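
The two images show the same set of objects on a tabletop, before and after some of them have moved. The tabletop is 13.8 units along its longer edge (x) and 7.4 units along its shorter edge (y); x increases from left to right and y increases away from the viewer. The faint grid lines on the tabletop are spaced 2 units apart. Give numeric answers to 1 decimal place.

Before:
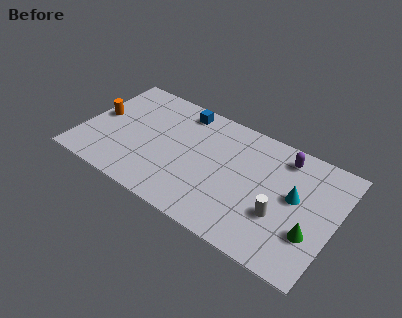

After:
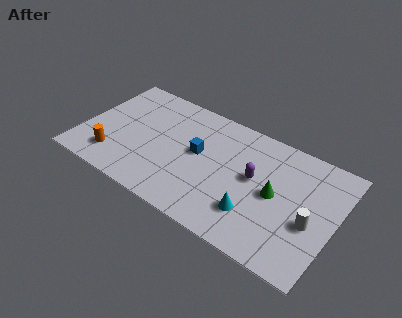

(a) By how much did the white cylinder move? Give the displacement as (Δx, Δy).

(1.6, 0.4)

From the two frames, the white cylinder sits at roughly (11.0, 2.6) before and (12.6, 3.0) after.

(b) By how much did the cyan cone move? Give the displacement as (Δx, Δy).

(-1.9, -2.1)

The cyan cone started near (11.6, 4.1) and ended near (9.7, 2.0).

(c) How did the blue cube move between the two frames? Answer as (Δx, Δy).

(1.3, -2.3)

The blue cube started near (5.0, 6.4) and ended near (6.3, 4.1).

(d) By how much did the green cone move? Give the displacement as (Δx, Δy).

(-2.1, 1.3)

The green cone was at about (12.7, 2.4) and moved to about (10.6, 3.7).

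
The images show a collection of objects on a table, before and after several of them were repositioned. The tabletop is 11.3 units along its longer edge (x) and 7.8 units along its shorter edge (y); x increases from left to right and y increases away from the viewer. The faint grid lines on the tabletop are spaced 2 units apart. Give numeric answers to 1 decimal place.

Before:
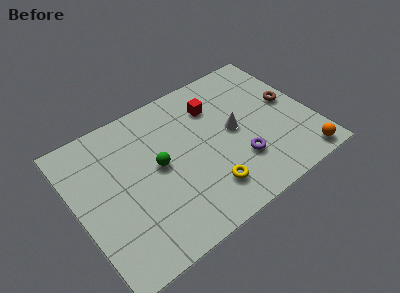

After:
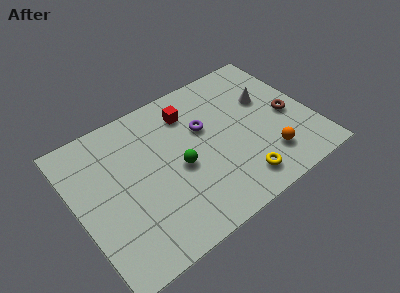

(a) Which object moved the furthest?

the purple torus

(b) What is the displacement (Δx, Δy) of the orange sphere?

(-1.5, 1.0)

The orange sphere was at about (10.3, 0.8) and moved to about (8.8, 1.8).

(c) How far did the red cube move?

1.2

The red cube was near (7.0, 5.8) before and (5.8, 6.1) after, so it travelled √(1.2² + 0.3²) ≈ 1.2 units.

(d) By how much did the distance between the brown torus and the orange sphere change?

-1.2

Before: roughly 3.4 units apart; after: 2.2. That's 1.2 units closer together.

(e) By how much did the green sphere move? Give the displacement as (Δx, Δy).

(0.9, -0.6)

The green sphere started near (3.9, 4.1) and ended near (4.8, 3.5).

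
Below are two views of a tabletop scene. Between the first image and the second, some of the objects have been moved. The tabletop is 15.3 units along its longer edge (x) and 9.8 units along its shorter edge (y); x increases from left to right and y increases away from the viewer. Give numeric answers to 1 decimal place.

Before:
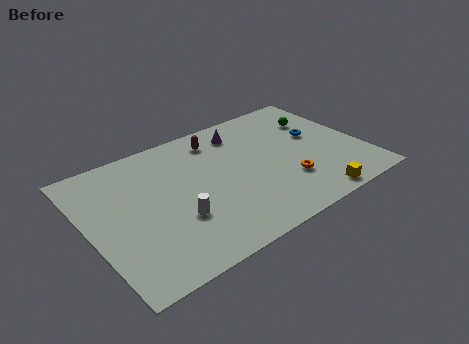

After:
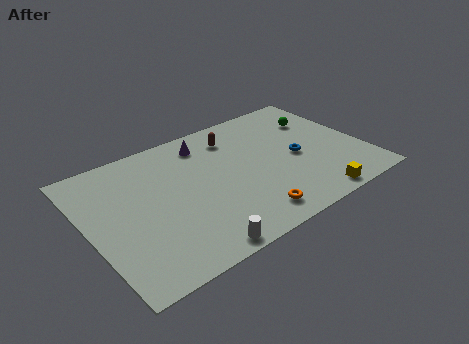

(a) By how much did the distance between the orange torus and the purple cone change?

+1.4

Before: roughly 5.3 units apart; after: 6.7. That's 1.4 units further apart.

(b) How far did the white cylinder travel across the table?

2.5

The white cylinder was near (4.5, 3.3) before and (5.0, 0.8) after, so it travelled √(0.5² + 2.5²) ≈ 2.5 units.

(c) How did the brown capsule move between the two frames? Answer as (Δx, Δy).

(0.9, -0.3)

The brown capsule was at about (7.7, 8.1) and moved to about (8.6, 7.8).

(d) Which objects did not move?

the green sphere and the yellow cube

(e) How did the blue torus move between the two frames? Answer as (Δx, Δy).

(-1.4, -1.2)

The blue torus was at about (13.0, 5.7) and moved to about (11.6, 4.5).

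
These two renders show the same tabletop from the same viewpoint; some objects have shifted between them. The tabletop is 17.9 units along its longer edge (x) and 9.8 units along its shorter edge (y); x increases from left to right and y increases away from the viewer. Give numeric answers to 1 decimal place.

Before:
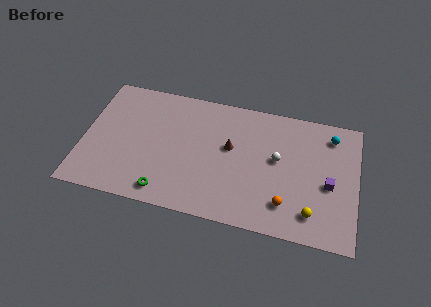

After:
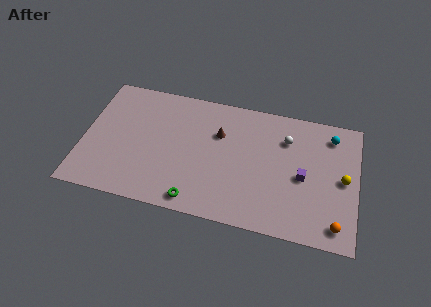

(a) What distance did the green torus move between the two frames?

2.0

The green torus moved from about (5.6, 1.3) to (7.6, 1.1), a distance of √(2.0² + 0.2²) ≈ 2.0.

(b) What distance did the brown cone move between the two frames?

1.2

The brown cone was near (9.6, 5.7) before and (8.8, 6.6) after, so it travelled √(0.8² + 0.9²) ≈ 1.2 units.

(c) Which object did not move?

the cyan sphere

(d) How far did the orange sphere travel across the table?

3.4

From (13.4, 2.2) to (16.7, 1.4), the orange sphere covered √(3.3² + 0.8²) ≈ 3.4 units.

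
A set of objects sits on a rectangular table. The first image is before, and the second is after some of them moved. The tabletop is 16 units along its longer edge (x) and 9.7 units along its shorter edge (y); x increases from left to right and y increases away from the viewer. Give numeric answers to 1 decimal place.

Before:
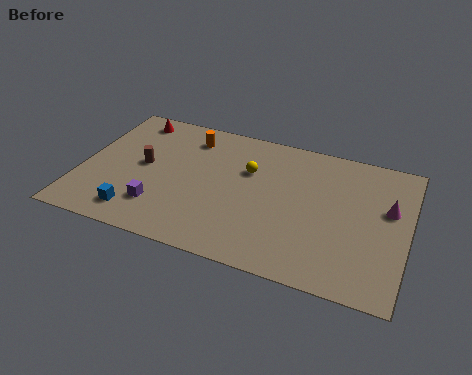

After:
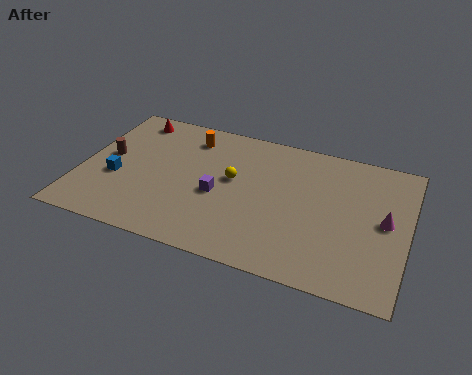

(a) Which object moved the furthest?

the purple cube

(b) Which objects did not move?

the red cone and the orange cylinder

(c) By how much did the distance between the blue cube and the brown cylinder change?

-2.0

The distance was about 3.5 in the first image and 1.5 in the second, so they moved 2.0 units closer together.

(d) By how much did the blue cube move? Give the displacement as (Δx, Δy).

(-1.3, 2.2)

The blue cube started near (3.1, 1.6) and ended near (1.8, 3.8).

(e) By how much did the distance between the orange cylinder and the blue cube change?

-1.4

Before: roughly 6.6 units apart; after: 5.2. That's 1.4 units closer together.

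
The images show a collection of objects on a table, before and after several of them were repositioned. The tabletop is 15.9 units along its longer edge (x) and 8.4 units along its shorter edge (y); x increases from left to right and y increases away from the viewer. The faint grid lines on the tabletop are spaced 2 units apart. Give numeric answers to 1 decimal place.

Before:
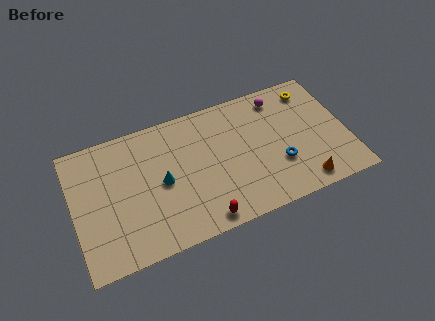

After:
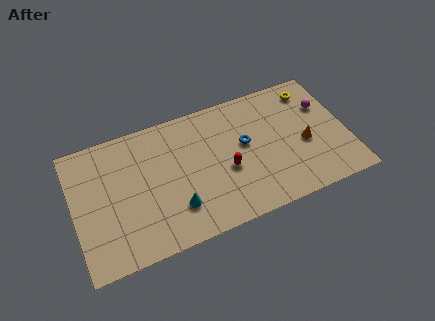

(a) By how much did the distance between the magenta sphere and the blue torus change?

+0.6

Before: roughly 4.3 units apart; after: 4.9. That's 0.6 units further apart.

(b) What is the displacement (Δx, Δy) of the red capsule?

(1.7, 2.6)

From the two frames, the red capsule sits at roughly (7.1, 0.9) before and (8.8, 3.5) after.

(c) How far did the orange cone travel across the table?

2.5

The orange cone was near (13.0, 1.1) before and (13.4, 3.6) after, so it travelled √(0.4² + 2.5²) ≈ 2.5 units.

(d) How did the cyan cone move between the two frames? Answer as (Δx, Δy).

(0.6, -1.9)

The cyan cone started near (5.1, 4.1) and ended near (5.7, 2.2).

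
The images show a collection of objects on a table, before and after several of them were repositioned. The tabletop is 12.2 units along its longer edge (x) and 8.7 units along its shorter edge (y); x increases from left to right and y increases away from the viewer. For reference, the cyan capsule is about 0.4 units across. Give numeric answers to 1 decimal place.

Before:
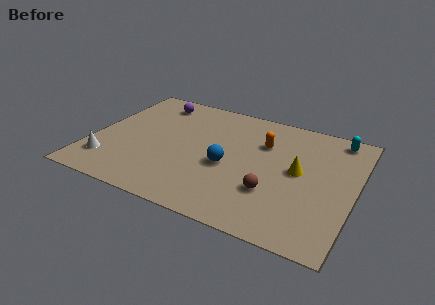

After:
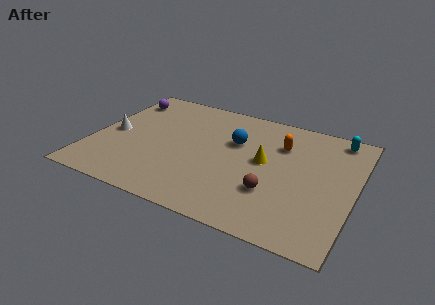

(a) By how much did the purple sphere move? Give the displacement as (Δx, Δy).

(-1.5, -0.3)

From the two frames, the purple sphere sits at roughly (2.4, 7.3) before and (0.9, 7.0) after.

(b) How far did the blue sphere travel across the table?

1.9

The blue sphere moved from about (6.4, 3.7) to (6.5, 5.6), a distance of √(0.1² + 1.9²) ≈ 1.9.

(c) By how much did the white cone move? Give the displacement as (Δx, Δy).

(-0.1, 2.2)

The white cone was at about (1.0, 1.9) and moved to about (0.9, 4.1).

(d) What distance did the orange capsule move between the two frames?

0.8

The orange capsule was near (7.8, 6.0) before and (8.6, 6.2) after, so it travelled √(0.8² + 0.2²) ≈ 0.8 units.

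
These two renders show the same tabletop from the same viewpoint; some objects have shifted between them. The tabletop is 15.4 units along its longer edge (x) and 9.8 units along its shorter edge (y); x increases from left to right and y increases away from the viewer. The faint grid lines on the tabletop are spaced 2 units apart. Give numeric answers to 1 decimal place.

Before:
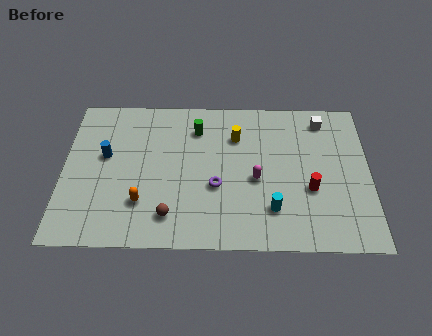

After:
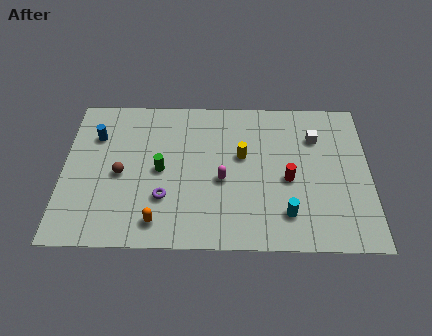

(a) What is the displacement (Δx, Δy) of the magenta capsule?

(-1.7, -0.1)

The magenta capsule was at about (9.7, 4.3) and moved to about (8.0, 4.2).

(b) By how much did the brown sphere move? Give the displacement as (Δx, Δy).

(-2.5, 2.6)

The brown sphere was at about (5.4, 1.9) and moved to about (2.9, 4.5).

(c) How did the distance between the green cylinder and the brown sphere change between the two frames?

-3.8

Before: roughly 5.8 units apart; after: 2.0. That's 3.8 units closer together.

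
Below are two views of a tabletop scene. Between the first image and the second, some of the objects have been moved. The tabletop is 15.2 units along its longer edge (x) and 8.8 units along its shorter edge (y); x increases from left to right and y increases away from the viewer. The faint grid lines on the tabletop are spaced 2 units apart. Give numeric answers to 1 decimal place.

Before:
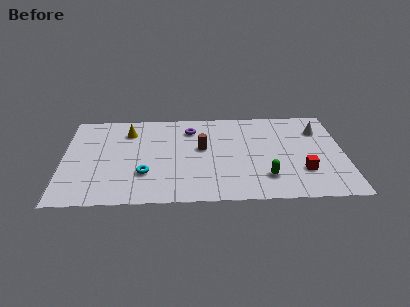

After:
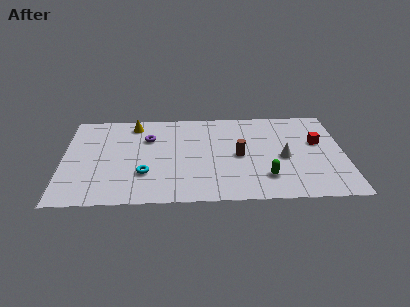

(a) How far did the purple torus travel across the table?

2.4

The purple torus moved from about (6.9, 6.9) to (4.6, 6.1), a distance of √(2.3² + 0.8²) ≈ 2.4.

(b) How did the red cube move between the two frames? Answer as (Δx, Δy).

(0.9, 2.7)

From the two frames, the red cube sits at roughly (12.9, 2.6) before and (13.8, 5.3) after.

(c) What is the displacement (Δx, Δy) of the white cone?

(-2.0, -2.6)

The white cone was at about (13.9, 6.5) and moved to about (11.9, 3.9).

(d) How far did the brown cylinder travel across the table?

2.2

The brown cylinder moved from about (7.5, 5.0) to (9.5, 4.2), a distance of √(2.0² + 0.8²) ≈ 2.2.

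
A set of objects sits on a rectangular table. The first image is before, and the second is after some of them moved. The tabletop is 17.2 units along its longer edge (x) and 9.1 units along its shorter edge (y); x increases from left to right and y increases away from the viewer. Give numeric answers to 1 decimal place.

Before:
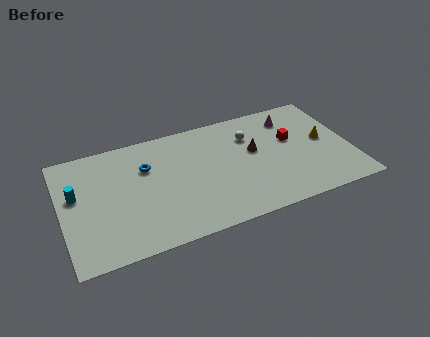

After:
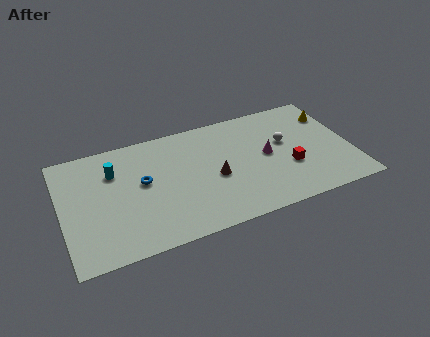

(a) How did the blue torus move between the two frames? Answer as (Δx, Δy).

(-0.3, -1.1)

The blue torus started near (5.1, 6.2) and ended near (4.8, 5.1).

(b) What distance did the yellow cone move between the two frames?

2.1

From (15.7, 4.8) to (16.4, 6.8), the yellow cone covered √(0.7² + 2.0²) ≈ 2.1 units.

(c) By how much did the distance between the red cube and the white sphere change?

-0.5

They were about 2.6 units apart before and 2.1 after — 0.5 units closer together.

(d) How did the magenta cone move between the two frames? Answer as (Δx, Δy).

(-1.8, -2.6)

From the two frames, the magenta cone sits at roughly (14.0, 7.3) before and (12.2, 4.7) after.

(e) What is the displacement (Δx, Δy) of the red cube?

(-0.4, -2.2)

The red cube was at about (13.8, 5.5) and moved to about (13.4, 3.3).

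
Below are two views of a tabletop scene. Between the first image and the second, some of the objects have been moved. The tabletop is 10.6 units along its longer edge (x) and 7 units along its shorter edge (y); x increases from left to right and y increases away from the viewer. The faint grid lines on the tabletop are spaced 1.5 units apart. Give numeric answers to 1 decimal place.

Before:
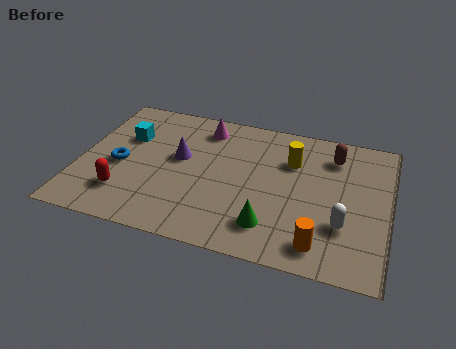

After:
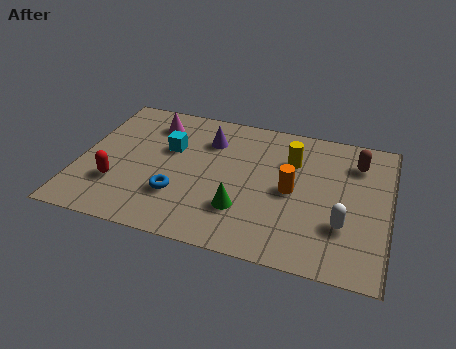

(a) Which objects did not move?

the white capsule and the yellow cylinder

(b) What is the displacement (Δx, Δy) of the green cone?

(-1.0, 0.5)

The green cone was at about (6.7, 1.5) and moved to about (5.7, 2.0).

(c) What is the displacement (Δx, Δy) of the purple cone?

(0.9, 1.2)

The purple cone started near (3.4, 4.0) and ended near (4.3, 5.2).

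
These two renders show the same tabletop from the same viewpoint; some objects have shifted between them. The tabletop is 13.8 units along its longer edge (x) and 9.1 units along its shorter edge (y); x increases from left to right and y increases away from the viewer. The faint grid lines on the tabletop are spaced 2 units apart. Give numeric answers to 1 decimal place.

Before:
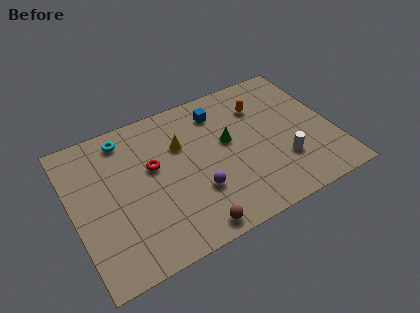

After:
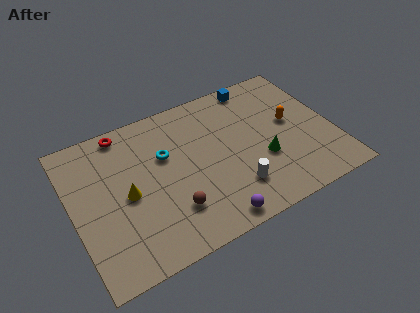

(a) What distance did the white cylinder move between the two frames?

2.7

The white cylinder was near (10.9, 2.7) before and (8.2, 2.2) after, so it travelled √(2.7² + 0.5²) ≈ 2.7 units.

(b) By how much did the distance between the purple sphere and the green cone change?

+0.9

They were about 3.0 units apart before and 3.9 after — 0.9 units further apart.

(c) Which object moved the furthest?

the yellow cone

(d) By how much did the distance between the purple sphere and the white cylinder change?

-2.7

They were about 4.6 units apart before and 1.9 after — 2.7 units closer together.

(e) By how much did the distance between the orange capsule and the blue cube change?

+1.2

They were about 2.3 units apart before and 3.5 after — 1.2 units further apart.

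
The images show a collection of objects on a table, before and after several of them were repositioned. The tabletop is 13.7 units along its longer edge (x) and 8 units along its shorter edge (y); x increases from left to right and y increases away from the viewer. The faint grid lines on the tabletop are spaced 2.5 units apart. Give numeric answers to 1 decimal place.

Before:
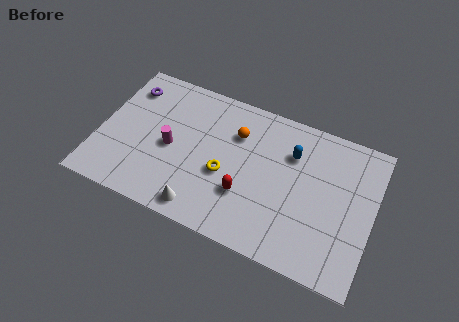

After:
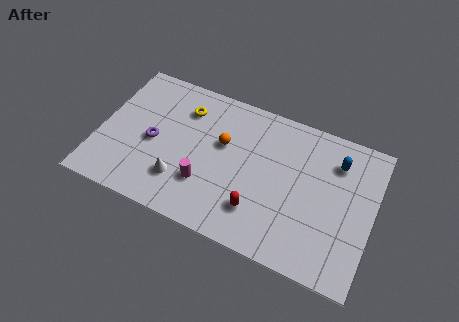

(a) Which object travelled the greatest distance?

the yellow torus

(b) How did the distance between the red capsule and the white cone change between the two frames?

+1.3

Before: roughly 2.6 units apart; after: 3.9. That's 1.3 units further apart.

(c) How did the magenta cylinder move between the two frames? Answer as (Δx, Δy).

(1.9, -1.3)

From the two frames, the magenta cylinder sits at roughly (3.6, 3.7) before and (5.5, 2.4) after.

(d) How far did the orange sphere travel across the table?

1.0

The orange sphere was near (6.7, 5.7) before and (6.1, 4.9) after, so it travelled √(0.6² + 0.8²) ≈ 1.0 units.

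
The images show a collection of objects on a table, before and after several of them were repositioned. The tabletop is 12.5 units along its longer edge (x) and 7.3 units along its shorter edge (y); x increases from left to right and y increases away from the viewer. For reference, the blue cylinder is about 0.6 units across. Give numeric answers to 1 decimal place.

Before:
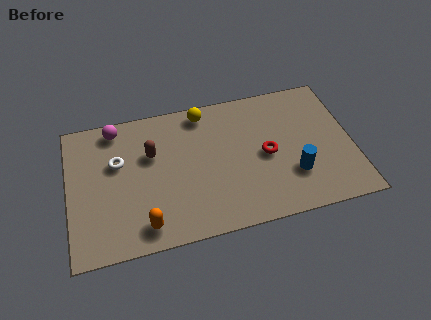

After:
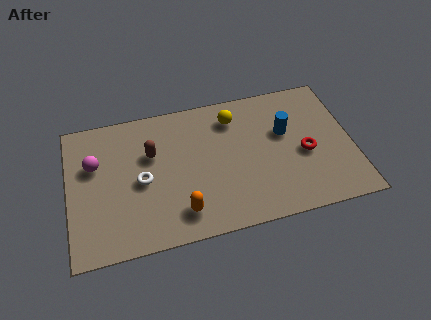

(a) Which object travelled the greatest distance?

the blue cylinder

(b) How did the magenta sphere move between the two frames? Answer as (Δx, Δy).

(-1.0, -1.7)

From the two frames, the magenta sphere sits at roughly (2.2, 6.4) before and (1.2, 4.7) after.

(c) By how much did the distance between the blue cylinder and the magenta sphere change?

-0.3

The distance was about 8.7 in the first image and 8.4 in the second, so they moved 0.3 units closer together.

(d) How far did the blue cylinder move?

2.3

The blue cylinder moved from about (9.8, 2.2) to (9.6, 4.5), a distance of √(0.2² + 2.3²) ≈ 2.3.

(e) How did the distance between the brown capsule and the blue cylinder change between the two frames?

-0.7

They were about 6.6 units apart before and 5.9 after — 0.7 units closer together.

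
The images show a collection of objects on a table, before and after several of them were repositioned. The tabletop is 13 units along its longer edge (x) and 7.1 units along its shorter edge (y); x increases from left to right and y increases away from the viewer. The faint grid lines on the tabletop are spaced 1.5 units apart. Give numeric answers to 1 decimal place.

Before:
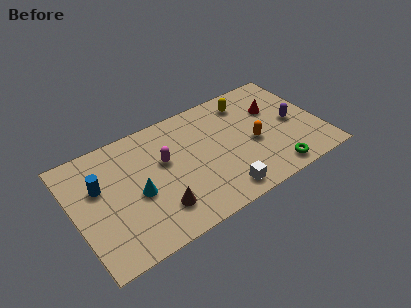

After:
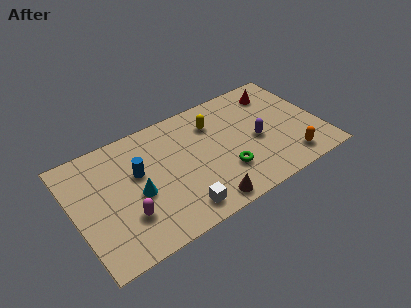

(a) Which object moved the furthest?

the magenta capsule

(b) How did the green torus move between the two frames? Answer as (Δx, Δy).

(-2.4, 1.2)

From the two frames, the green torus sits at roughly (10.1, 0.9) before and (7.7, 2.1) after.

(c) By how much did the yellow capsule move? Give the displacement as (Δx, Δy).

(-1.9, -0.5)

From the two frames, the yellow capsule sits at roughly (9.5, 5.8) before and (7.6, 5.3) after.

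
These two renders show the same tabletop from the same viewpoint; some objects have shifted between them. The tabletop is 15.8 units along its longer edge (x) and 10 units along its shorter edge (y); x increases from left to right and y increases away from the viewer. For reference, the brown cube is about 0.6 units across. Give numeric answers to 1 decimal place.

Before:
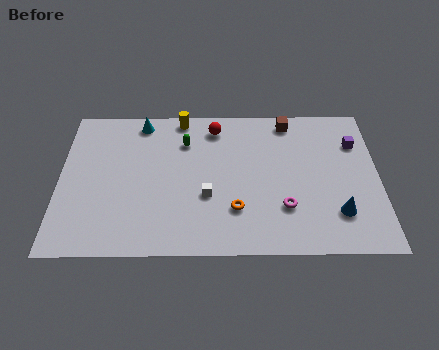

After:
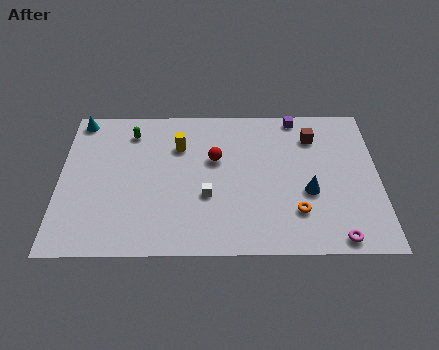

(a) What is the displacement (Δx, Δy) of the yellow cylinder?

(-0.1, -2.0)

The yellow cylinder was at about (6.0, 9.1) and moved to about (5.9, 7.1).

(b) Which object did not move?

the white cube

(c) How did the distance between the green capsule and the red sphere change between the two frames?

+2.8

The distance was about 1.8 in the first image and 4.6 in the second, so they moved 2.8 units further apart.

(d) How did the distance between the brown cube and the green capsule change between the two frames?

+3.7

They were about 5.4 units apart before and 9.1 after — 3.7 units further apart.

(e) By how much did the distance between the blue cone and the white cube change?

-1.5

Before: roughly 6.5 units apart; after: 5.0. That's 1.5 units closer together.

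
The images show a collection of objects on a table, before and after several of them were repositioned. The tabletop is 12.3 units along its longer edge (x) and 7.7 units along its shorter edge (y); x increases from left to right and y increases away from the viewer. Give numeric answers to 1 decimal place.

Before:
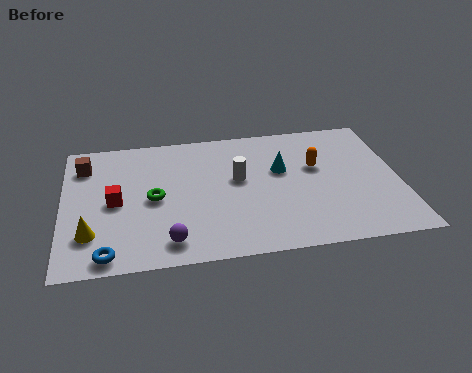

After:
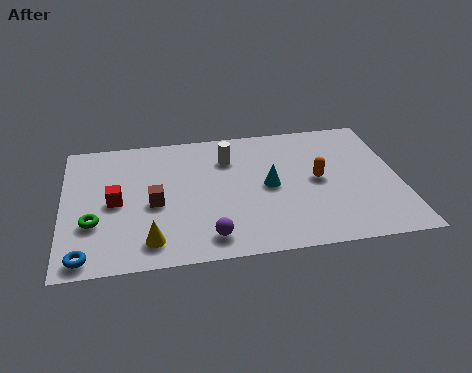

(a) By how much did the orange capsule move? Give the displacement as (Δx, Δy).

(0.0, -0.8)

The orange capsule was at about (9.3, 4.7) and moved to about (9.3, 3.9).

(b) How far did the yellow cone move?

2.2

From (1.0, 2.0) to (3.1, 1.3), the yellow cone covered √(2.1² + 0.7²) ≈ 2.2 units.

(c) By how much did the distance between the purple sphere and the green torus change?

+1.8

They were about 2.5 units apart before and 4.3 after — 1.8 units further apart.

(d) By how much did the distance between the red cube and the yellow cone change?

+0.8

The distance was about 1.9 in the first image and 2.7 in the second, so they moved 0.8 units further apart.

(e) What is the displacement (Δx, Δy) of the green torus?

(-2.2, -1.1)

The green torus was at about (3.3, 3.7) and moved to about (1.1, 2.6).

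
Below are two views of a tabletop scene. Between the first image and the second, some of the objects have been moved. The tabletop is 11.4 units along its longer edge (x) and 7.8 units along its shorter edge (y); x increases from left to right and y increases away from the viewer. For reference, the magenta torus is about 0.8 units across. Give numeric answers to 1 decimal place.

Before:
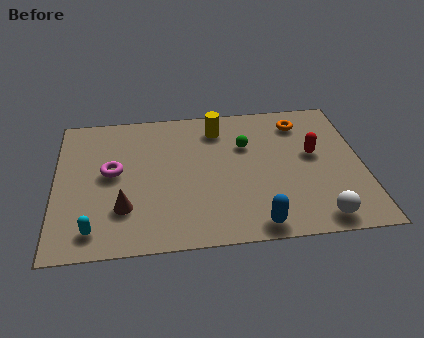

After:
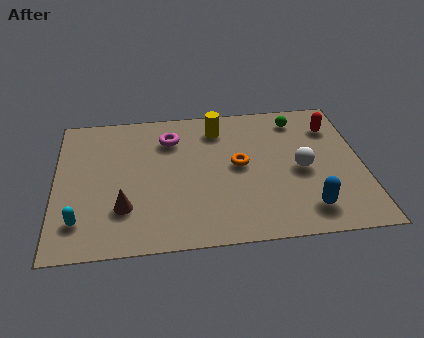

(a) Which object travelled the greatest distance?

the orange torus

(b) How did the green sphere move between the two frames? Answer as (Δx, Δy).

(2.0, 1.3)

The green sphere was at about (7.1, 5.2) and moved to about (9.1, 6.5).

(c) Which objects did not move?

the yellow cylinder and the brown cone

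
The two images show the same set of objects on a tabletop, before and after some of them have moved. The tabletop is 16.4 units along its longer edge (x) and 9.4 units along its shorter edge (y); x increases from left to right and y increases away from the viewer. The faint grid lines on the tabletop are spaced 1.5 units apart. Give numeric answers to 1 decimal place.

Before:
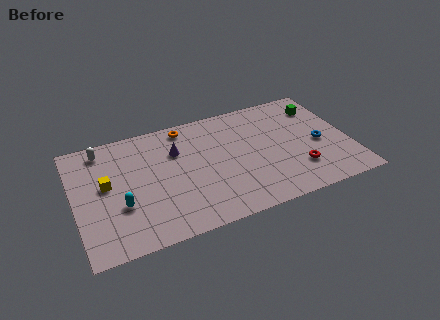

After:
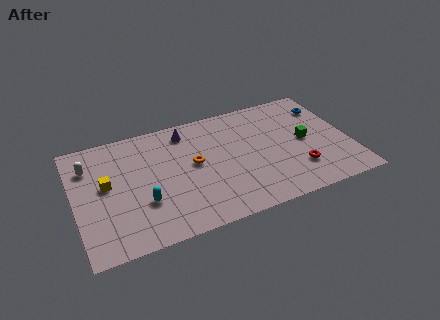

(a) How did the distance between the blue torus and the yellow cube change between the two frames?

+0.9

Before: roughly 12.7 units apart; after: 13.6. That's 0.9 units further apart.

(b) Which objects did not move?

the yellow cube and the red torus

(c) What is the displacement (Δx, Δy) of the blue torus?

(0.8, 3.0)

The blue torus started near (14.6, 4.2) and ended near (15.4, 7.2).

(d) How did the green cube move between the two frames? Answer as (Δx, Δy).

(-1.2, -2.6)

The green cube started near (15.0, 7.3) and ended near (13.8, 4.7).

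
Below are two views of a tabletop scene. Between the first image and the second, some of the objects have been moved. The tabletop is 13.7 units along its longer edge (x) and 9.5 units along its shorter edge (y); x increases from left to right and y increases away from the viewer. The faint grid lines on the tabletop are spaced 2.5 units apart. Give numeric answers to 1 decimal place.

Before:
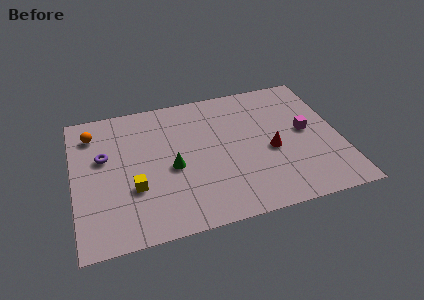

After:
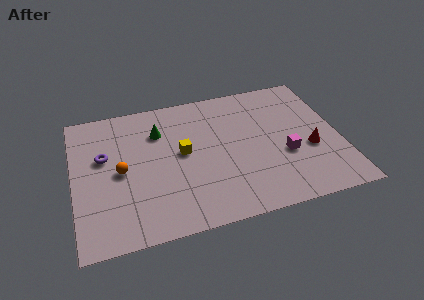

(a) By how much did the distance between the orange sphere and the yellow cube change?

-1.5

The distance was about 4.7 in the first image and 3.2 in the second, so they moved 1.5 units closer together.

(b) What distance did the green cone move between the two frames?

2.7

The green cone moved from about (5.0, 4.2) to (4.5, 6.9), a distance of √(0.5² + 2.7²) ≈ 2.7.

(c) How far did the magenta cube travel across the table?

1.8

The magenta cube moved from about (12.0, 5.0) to (10.8, 3.6), a distance of √(1.2² + 1.4²) ≈ 1.8.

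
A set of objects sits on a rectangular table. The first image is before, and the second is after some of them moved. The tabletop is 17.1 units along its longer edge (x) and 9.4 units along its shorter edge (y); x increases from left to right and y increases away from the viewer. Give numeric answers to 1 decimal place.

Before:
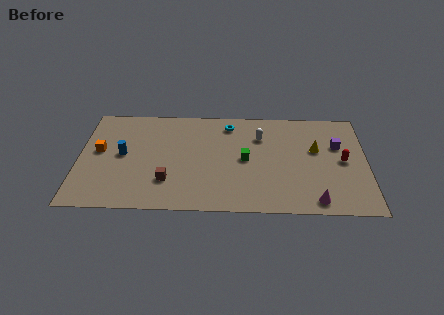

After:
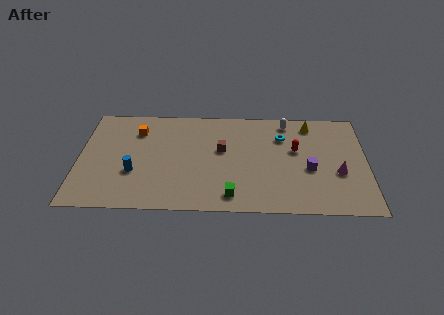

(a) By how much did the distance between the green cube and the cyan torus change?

+2.8

The distance was about 3.4 in the first image and 6.2 in the second, so they moved 2.8 units further apart.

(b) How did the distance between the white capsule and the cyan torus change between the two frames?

-0.8

Before: roughly 2.2 units apart; after: 1.4. That's 0.8 units closer together.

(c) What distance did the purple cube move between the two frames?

2.8

The purple cube moved from about (15.4, 6.1) to (13.7, 3.9), a distance of √(1.7² + 2.2²) ≈ 2.8.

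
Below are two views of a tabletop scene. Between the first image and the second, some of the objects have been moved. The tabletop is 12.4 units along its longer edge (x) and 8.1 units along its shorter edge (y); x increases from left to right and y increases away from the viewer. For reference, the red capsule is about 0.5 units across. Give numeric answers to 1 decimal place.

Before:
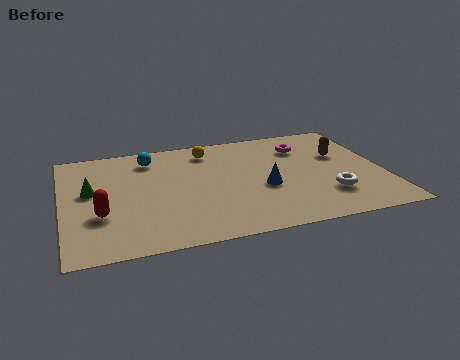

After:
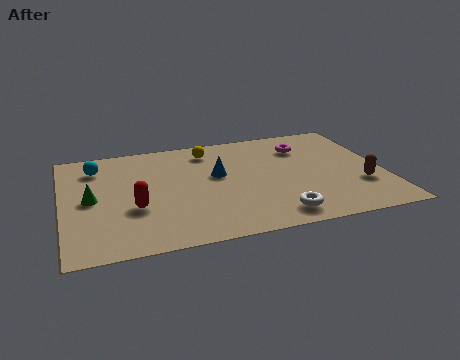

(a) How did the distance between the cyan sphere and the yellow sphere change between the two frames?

+2.1

Before: roughly 2.3 units apart; after: 4.4. That's 2.1 units further apart.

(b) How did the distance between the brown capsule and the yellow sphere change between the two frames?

+1.6

The distance was about 5.3 in the first image and 6.9 in the second, so they moved 1.6 units further apart.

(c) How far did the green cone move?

0.6

The green cone moved from about (1.1, 4.6) to (1.1, 4.0), a distance of √(0.0² + 0.6²) ≈ 0.6.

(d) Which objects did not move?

the yellow sphere and the magenta torus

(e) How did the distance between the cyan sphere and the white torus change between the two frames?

+0.5

They were about 7.9 units apart before and 8.4 after — 0.5 units further apart.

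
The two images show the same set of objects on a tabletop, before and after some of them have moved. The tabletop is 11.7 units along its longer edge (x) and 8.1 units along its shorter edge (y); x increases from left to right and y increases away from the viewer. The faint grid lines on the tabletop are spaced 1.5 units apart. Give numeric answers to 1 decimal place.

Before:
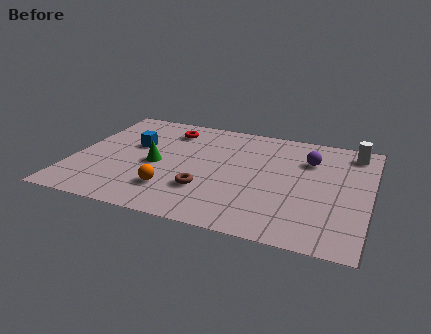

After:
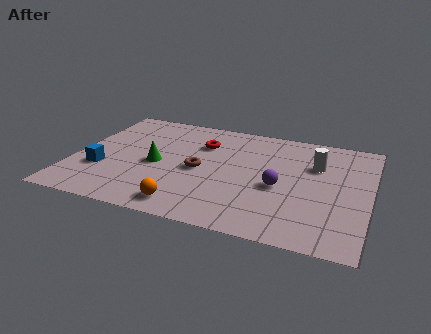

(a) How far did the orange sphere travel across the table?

1.1

From (4.1, 2.0) to (4.8, 1.1), the orange sphere covered √(0.7² + 0.9²) ≈ 1.1 units.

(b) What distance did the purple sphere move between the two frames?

2.5

The purple sphere moved from about (9.2, 5.8) to (8.2, 3.5), a distance of √(1.0² + 2.3²) ≈ 2.5.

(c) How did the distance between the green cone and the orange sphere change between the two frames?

+1.1

They were about 1.9 units apart before and 3.0 after — 1.1 units further apart.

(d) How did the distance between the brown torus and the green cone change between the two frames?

-0.8

Before: roughly 2.5 units apart; after: 1.7. That's 0.8 units closer together.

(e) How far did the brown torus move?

1.5

The brown torus was near (5.4, 2.4) before and (5.0, 3.8) after, so it travelled √(0.4² + 1.4²) ≈ 1.5 units.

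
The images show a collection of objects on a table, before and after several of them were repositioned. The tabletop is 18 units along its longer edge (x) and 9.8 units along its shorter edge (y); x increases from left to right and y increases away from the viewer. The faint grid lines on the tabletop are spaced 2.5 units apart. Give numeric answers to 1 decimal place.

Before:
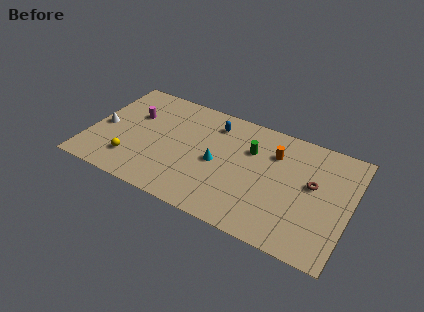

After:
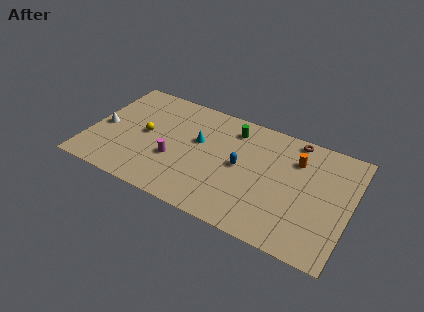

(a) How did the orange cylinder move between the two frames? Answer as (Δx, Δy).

(1.5, 0.1)

The orange cylinder was at about (12.6, 7.1) and moved to about (14.1, 7.2).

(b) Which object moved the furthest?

the magenta cylinder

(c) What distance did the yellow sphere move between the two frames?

2.8

The yellow sphere was near (3.2, 2.3) before and (3.8, 5.0) after, so it travelled √(0.6² + 2.7²) ≈ 2.8 units.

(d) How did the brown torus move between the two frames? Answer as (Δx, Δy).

(-1.6, 3.3)

From the two frames, the brown torus sits at roughly (15.4, 5.6) before and (13.8, 8.9) after.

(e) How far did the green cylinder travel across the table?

1.9

From (11.0, 6.7) to (9.6, 8.0), the green cylinder covered √(1.4² + 1.3²) ≈ 1.9 units.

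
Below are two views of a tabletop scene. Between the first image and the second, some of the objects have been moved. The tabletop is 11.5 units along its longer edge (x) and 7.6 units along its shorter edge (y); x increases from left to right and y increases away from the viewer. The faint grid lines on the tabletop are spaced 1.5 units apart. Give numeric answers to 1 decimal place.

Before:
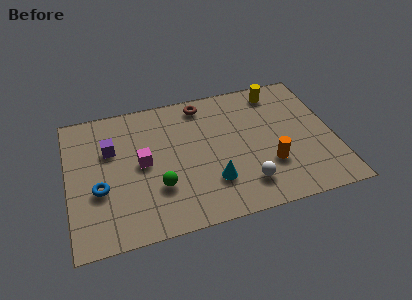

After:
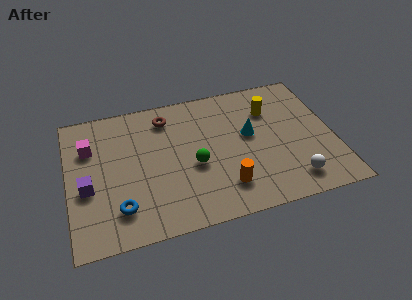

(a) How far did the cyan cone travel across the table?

2.8

The cyan cone moved from about (6.1, 2.1) to (7.9, 4.3), a distance of √(1.8² + 2.2²) ≈ 2.8.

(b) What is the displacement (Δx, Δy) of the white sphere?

(2.0, -0.3)

The white sphere started near (7.5, 1.6) and ended near (9.5, 1.3).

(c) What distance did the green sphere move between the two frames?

1.8

The green sphere moved from about (3.8, 2.4) to (5.4, 3.2), a distance of √(1.6² + 0.8²) ≈ 1.8.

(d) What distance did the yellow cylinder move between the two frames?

1.1

The yellow cylinder was near (9.3, 6.5) before and (8.9, 5.5) after, so it travelled √(0.4² + 1.0²) ≈ 1.1 units.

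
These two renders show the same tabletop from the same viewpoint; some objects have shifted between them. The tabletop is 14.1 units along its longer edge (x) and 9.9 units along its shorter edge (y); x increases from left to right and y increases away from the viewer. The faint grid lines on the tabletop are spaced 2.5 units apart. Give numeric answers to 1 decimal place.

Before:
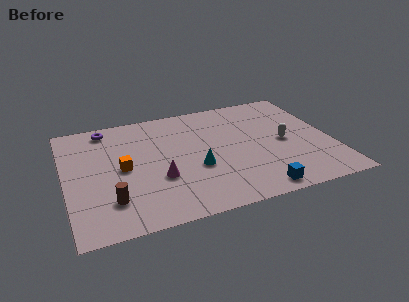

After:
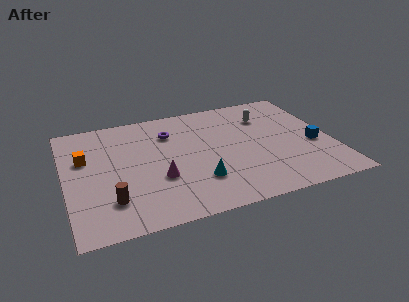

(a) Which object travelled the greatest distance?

the blue cube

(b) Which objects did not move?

the brown cylinder and the magenta cone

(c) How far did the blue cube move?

4.5

The blue cube was near (9.7, 1.0) before and (13.1, 4.0) after, so it travelled √(3.4² + 3.0²) ≈ 4.5 units.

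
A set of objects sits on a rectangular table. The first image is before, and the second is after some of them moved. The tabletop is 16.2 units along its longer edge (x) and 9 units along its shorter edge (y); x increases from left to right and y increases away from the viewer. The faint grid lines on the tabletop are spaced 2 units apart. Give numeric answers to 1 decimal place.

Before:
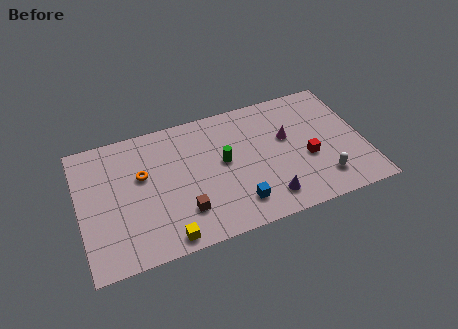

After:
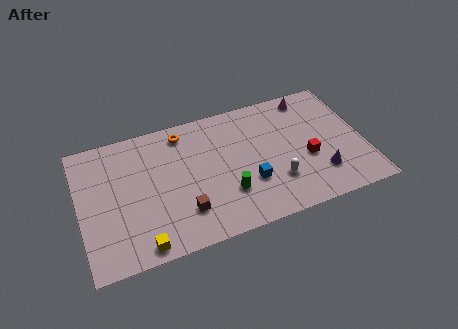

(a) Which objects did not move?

the brown cube and the red cube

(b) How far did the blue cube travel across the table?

1.4

From (8.7, 1.8) to (9.5, 3.0), the blue cube covered √(0.8² + 1.2²) ≈ 1.4 units.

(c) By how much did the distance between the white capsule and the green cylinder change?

-3.4

They were about 6.2 units apart before and 2.8 after — 3.4 units closer together.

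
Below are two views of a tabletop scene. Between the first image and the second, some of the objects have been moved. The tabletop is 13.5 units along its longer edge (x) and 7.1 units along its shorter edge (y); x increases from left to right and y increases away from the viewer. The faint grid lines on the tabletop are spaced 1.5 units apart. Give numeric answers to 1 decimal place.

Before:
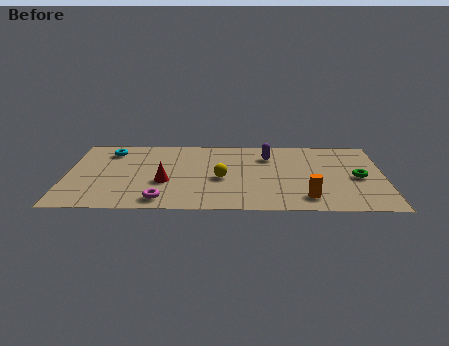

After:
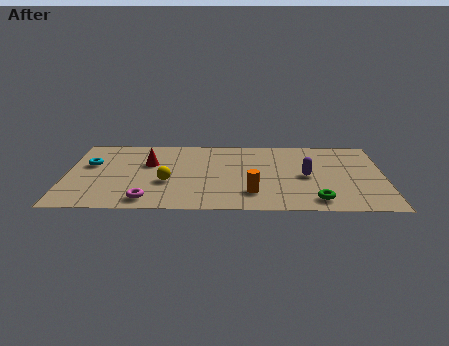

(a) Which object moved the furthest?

the green torus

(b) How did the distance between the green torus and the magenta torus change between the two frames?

-1.5

They were about 8.6 units apart before and 7.1 after — 1.5 units closer together.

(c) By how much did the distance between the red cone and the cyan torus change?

-1.3

They were about 3.8 units apart before and 2.5 after — 1.3 units closer together.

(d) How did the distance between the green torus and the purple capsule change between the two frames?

-2.0

The distance was about 4.3 in the first image and 2.3 in the second, so they moved 2.0 units closer together.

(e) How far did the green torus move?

2.8

From (12.4, 3.3) to (10.6, 1.1), the green torus covered √(1.8² + 2.2²) ≈ 2.8 units.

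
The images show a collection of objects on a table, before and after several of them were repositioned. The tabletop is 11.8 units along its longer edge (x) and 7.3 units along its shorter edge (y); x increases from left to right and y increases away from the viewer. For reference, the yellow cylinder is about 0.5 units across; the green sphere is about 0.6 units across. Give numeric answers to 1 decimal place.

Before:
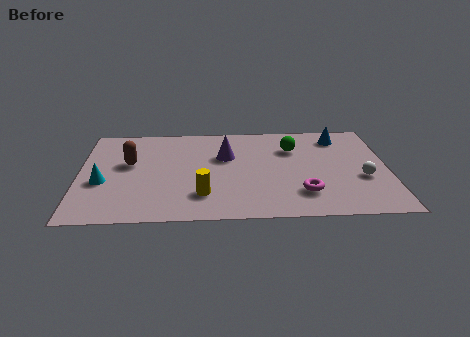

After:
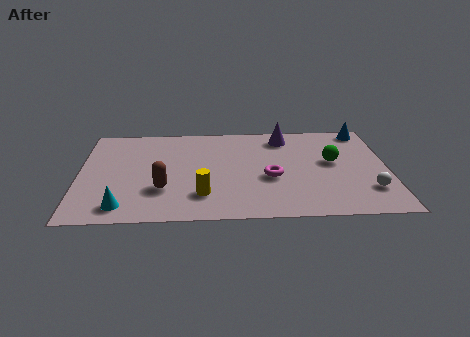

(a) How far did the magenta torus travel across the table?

1.7

The magenta torus was near (8.5, 1.8) before and (7.3, 3.0) after, so it travelled √(1.2² + 1.2²) ≈ 1.7 units.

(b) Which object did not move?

the yellow cylinder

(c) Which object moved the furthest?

the purple cone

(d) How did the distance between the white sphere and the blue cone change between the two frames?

+1.3

Before: roughly 3.3 units apart; after: 4.6. That's 1.3 units further apart.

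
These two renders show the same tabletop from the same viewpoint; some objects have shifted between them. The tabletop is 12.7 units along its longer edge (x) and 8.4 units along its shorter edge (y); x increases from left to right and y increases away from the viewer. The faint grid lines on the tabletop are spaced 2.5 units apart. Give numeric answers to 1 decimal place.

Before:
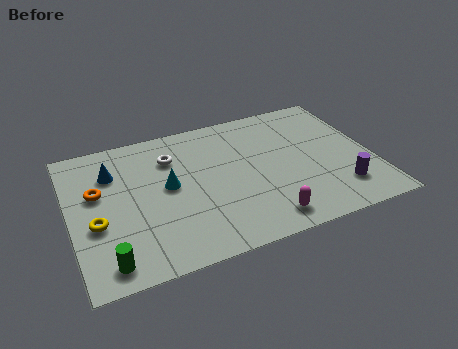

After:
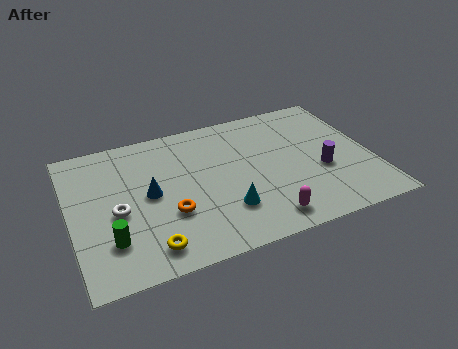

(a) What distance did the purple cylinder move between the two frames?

1.5

From (11.1, 1.9) to (10.5, 3.3), the purple cylinder covered √(0.6² + 1.4²) ≈ 1.5 units.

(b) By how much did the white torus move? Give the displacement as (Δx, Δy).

(-2.5, -2.5)

The white torus was at about (4.4, 6.2) and moved to about (1.9, 3.7).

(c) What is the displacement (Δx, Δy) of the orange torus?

(2.8, -2.2)

From the two frames, the orange torus sits at roughly (1.2, 5.1) before and (4.0, 2.9) after.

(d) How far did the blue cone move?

2.3

From (1.9, 6.1) to (3.3, 4.3), the blue cone covered √(1.4² + 1.8²) ≈ 2.3 units.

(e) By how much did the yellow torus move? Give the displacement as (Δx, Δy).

(2.0, -2.0)

The yellow torus was at about (1.0, 3.3) and moved to about (3.0, 1.3).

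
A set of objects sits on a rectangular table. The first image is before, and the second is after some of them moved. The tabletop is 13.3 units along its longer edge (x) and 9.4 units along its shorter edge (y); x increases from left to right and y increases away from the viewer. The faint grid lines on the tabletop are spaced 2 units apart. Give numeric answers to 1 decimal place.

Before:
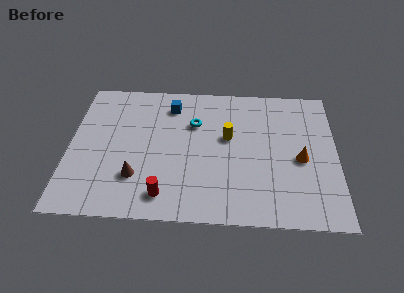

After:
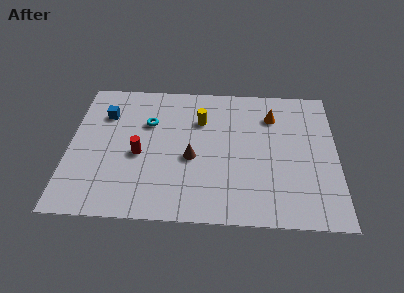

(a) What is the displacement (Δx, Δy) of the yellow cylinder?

(-1.4, 1.1)

The yellow cylinder was at about (7.9, 5.5) and moved to about (6.5, 6.6).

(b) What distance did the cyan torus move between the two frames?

2.3

From (6.2, 6.4) to (3.9, 6.3), the cyan torus covered √(2.3² + 0.1²) ≈ 2.3 units.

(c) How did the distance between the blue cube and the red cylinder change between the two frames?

-2.9

The distance was about 6.1 in the first image and 3.2 in the second, so they moved 2.9 units closer together.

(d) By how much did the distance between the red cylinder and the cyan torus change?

-2.9

The distance was about 5.1 in the first image and 2.2 in the second, so they moved 2.9 units closer together.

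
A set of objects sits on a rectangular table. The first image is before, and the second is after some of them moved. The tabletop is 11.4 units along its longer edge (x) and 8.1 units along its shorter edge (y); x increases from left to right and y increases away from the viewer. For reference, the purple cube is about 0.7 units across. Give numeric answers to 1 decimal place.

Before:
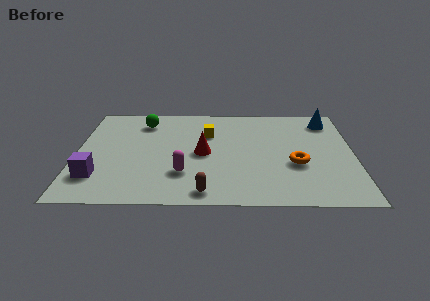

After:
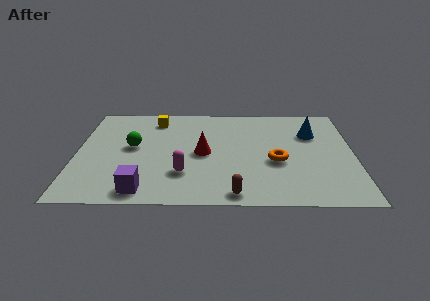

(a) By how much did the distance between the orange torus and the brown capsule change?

-1.3

The distance was about 4.3 in the first image and 3.0 in the second, so they moved 1.3 units closer together.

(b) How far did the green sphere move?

2.1

From (2.7, 6.5) to (2.3, 4.4), the green sphere covered √(0.4² + 2.1²) ≈ 2.1 units.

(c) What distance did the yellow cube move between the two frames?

2.5

From (5.4, 5.5) to (3.2, 6.7), the yellow cube covered √(2.2² + 1.2²) ≈ 2.5 units.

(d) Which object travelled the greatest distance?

the yellow cube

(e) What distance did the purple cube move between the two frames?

2.1

From (0.9, 2.0) to (2.8, 1.0), the purple cube covered √(1.9² + 1.0²) ≈ 2.1 units.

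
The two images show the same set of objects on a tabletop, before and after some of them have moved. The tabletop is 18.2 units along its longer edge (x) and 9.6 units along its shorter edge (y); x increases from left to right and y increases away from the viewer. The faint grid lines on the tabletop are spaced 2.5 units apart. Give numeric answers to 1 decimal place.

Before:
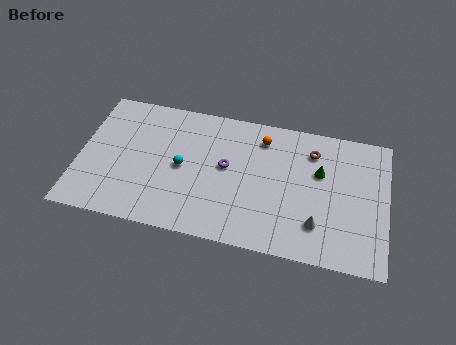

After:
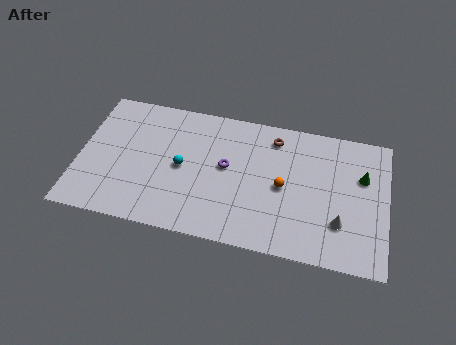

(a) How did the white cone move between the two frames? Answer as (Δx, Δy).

(1.3, 0.4)

The white cone was at about (14.2, 2.4) and moved to about (15.5, 2.8).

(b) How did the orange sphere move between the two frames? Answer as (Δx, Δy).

(1.4, -3.2)

The orange sphere was at about (10.7, 7.8) and moved to about (12.1, 4.6).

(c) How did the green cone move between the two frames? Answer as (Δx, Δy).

(2.5, 0.2)

The green cone started near (14.2, 6.1) and ended near (16.7, 6.3).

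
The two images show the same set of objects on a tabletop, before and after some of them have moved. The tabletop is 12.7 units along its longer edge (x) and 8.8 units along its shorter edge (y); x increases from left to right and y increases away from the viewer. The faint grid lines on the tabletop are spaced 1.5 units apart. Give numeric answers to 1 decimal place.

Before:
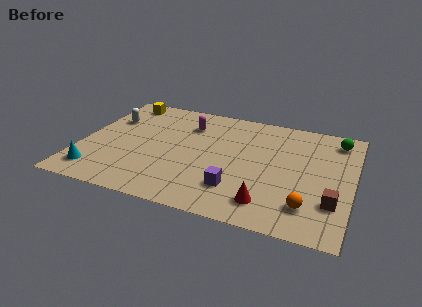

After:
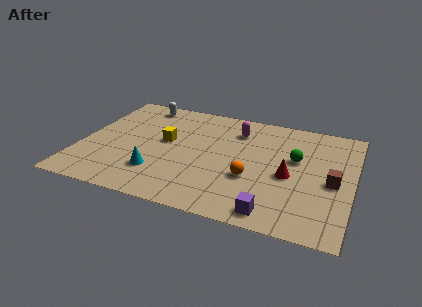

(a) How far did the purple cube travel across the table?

2.2

The purple cube was near (7.5, 2.2) before and (9.3, 1.0) after, so it travelled √(1.8² + 1.2²) ≈ 2.2 units.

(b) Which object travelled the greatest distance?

the yellow cube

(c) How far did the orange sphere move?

3.0

From (10.8, 1.9) to (8.1, 3.2), the orange sphere covered √(2.7² + 1.3²) ≈ 3.0 units.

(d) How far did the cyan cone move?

2.9

The cyan cone was near (1.0, 1.5) before and (3.8, 2.3) after, so it travelled √(2.8² + 0.8²) ≈ 2.9 units.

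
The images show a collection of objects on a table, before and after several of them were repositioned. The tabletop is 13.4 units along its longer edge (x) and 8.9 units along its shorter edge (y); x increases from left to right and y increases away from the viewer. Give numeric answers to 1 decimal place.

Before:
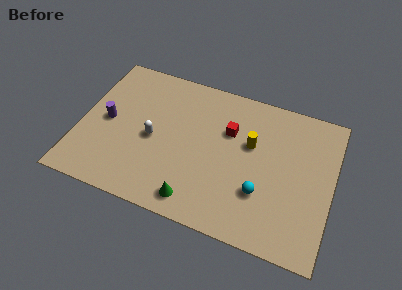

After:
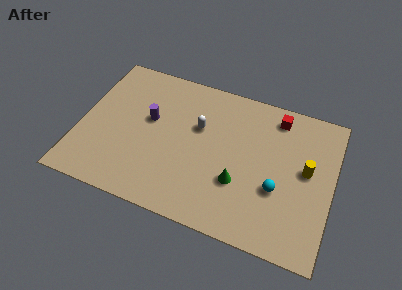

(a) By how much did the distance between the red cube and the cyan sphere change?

+0.6

The distance was about 3.7 in the first image and 4.3 in the second, so they moved 0.6 units further apart.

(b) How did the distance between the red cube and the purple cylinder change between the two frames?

+0.4

They were about 6.6 units apart before and 7.0 after — 0.4 units further apart.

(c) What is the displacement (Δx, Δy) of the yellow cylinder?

(3.0, -0.6)

The yellow cylinder was at about (9.0, 5.5) and moved to about (12.0, 4.9).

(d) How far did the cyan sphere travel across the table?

0.9

The cyan sphere was near (9.8, 2.8) before and (10.6, 3.3) after, so it travelled √(0.8² + 0.5²) ≈ 0.9 units.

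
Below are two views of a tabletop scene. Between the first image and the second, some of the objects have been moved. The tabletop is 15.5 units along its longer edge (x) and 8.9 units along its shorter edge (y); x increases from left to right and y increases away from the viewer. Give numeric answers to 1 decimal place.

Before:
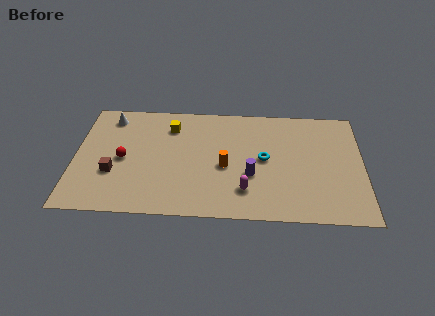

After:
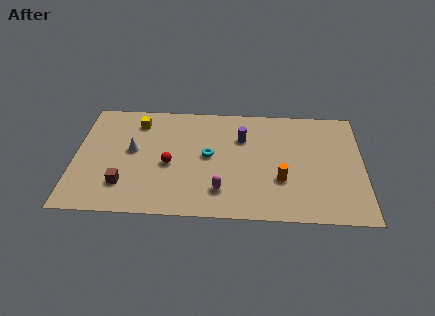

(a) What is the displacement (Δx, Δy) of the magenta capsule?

(-1.3, -0.1)

The magenta capsule started near (9.2, 2.1) and ended near (7.9, 2.0).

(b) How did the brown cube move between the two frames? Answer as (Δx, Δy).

(0.6, -0.9)

The brown cube started near (2.1, 3.1) and ended near (2.7, 2.2).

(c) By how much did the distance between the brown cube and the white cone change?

-1.7

Before: roughly 4.4 units apart; after: 2.7. That's 1.7 units closer together.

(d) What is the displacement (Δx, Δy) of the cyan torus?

(-3.0, 0.1)

From the two frames, the cyan torus sits at roughly (10.2, 4.6) before and (7.2, 4.7) after.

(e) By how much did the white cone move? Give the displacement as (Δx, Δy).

(1.3, -2.6)

The white cone started near (1.8, 7.5) and ended near (3.1, 4.9).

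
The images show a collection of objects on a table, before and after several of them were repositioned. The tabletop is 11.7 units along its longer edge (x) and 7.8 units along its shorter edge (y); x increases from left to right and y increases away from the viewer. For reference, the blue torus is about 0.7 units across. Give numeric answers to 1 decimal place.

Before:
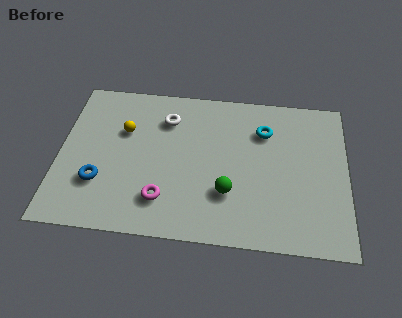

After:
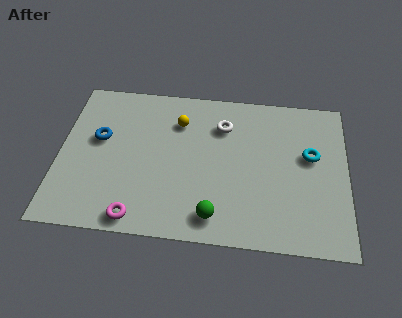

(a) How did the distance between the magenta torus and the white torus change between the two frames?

+1.9

Before: roughly 4.1 units apart; after: 6.0. That's 1.9 units further apart.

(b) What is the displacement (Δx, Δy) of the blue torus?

(-0.1, 2.2)

The blue torus was at about (1.7, 2.4) and moved to about (1.6, 4.6).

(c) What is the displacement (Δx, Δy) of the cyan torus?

(1.9, -1.1)

The cyan torus started near (8.3, 5.7) and ended near (10.2, 4.6).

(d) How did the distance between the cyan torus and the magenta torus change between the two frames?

+2.3

They were about 5.6 units apart before and 7.9 after — 2.3 units further apart.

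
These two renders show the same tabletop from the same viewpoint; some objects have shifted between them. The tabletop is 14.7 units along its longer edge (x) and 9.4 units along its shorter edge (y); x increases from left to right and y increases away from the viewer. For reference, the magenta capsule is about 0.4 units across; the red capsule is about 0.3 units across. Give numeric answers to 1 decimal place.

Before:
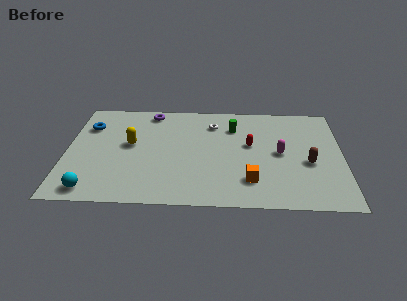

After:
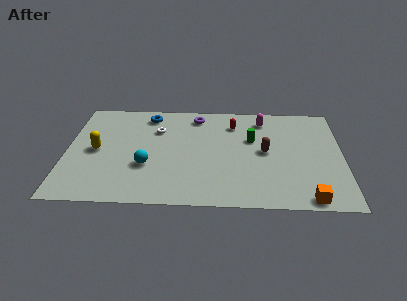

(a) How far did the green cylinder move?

1.5

The green cylinder was near (8.9, 7.0) before and (9.9, 5.9) after, so it travelled √(1.0² + 1.1²) ≈ 1.5 units.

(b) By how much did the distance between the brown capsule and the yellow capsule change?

-0.6

Before: roughly 9.6 units apart; after: 9.0. That's 0.6 units closer together.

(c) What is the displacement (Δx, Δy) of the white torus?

(-3.0, -0.7)

The white torus started near (7.8, 7.3) and ended near (4.8, 6.6).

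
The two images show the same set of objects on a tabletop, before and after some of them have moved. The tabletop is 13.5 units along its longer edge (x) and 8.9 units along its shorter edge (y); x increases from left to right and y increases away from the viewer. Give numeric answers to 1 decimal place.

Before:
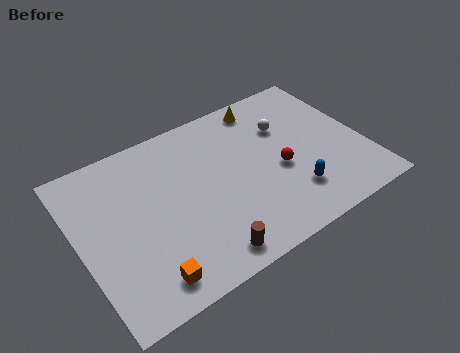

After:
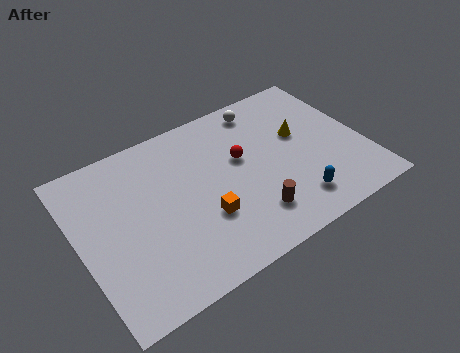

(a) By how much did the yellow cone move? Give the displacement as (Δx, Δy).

(1.3, -2.5)

The yellow cone started near (9.4, 7.8) and ended near (10.7, 5.3).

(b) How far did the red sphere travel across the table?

2.2

The red sphere was near (9.4, 3.8) before and (7.8, 5.3) after, so it travelled √(1.6² + 1.5²) ≈ 2.2 units.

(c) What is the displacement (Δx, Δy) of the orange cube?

(3.0, 1.7)

The orange cube started near (2.6, 1.3) and ended near (5.6, 3.0).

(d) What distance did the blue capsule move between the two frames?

0.5

The blue capsule moved from about (9.7, 2.2) to (9.7, 1.7), a distance of √(0.0² + 0.5²) ≈ 0.5.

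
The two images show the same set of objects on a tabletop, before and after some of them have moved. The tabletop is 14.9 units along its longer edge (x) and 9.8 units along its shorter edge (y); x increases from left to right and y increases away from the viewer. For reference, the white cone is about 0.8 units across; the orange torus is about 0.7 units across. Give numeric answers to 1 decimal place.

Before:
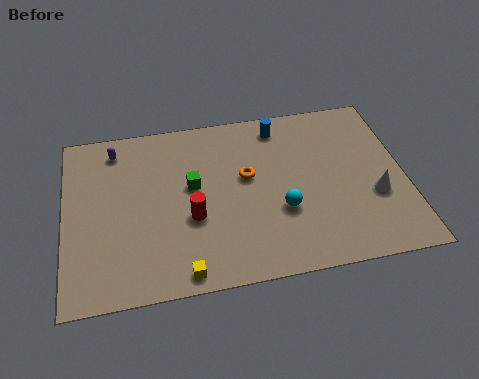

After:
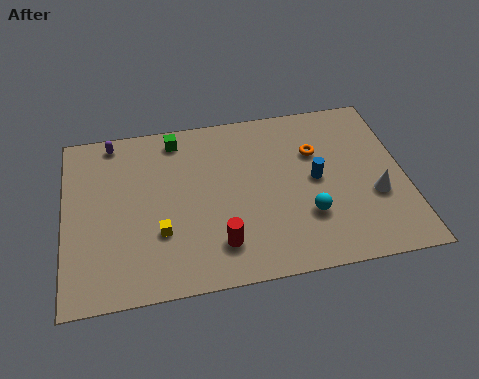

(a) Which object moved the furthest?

the blue cylinder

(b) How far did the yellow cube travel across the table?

2.5

The yellow cube moved from about (5.0, 0.9) to (4.1, 3.2), a distance of √(0.9² + 2.3²) ≈ 2.5.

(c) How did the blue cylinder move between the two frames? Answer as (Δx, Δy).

(1.4, -3.4)

The blue cylinder started near (9.6, 8.4) and ended near (11.0, 5.0).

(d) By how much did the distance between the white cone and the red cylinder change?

-0.9

Before: roughly 8.0 units apart; after: 7.1. That's 0.9 units closer together.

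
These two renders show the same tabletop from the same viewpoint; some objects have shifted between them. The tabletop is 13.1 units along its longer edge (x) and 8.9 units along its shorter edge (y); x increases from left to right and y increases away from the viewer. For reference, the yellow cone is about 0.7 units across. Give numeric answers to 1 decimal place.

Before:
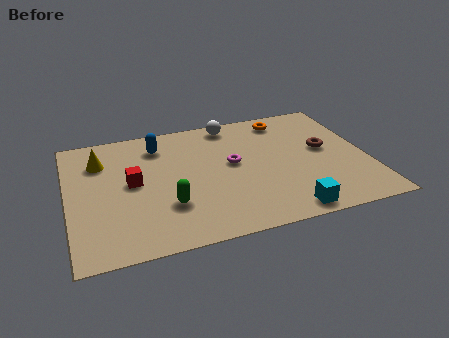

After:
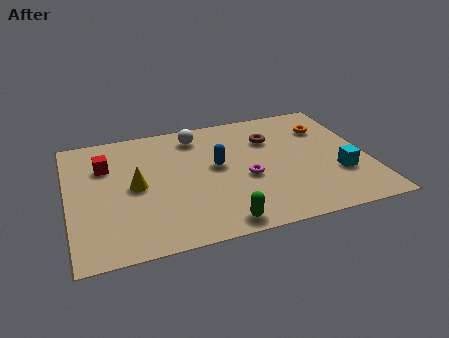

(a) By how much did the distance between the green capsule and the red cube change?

+4.6

They were about 2.4 units apart before and 7.0 after — 4.6 units further apart.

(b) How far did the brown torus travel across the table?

2.7

The brown torus moved from about (11.3, 4.9) to (9.0, 6.3), a distance of √(2.3² + 1.4²) ≈ 2.7.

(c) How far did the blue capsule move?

3.3

From (4.1, 7.1) to (6.5, 4.9), the blue capsule covered √(2.4² + 2.2²) ≈ 3.3 units.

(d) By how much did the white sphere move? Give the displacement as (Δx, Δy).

(-1.6, -0.5)

From the two frames, the white sphere sits at roughly (7.4, 7.9) before and (5.8, 7.4) after.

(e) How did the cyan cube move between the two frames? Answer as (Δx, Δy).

(2.5, 2.0)

The cyan cube was at about (9.2, 0.9) and moved to about (11.7, 2.9).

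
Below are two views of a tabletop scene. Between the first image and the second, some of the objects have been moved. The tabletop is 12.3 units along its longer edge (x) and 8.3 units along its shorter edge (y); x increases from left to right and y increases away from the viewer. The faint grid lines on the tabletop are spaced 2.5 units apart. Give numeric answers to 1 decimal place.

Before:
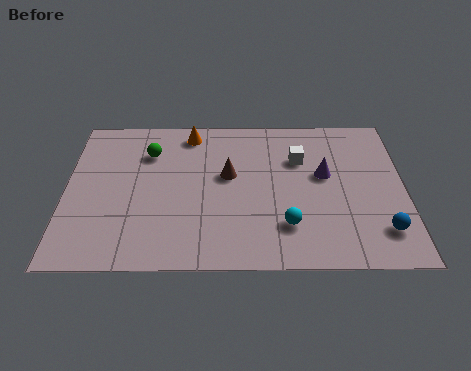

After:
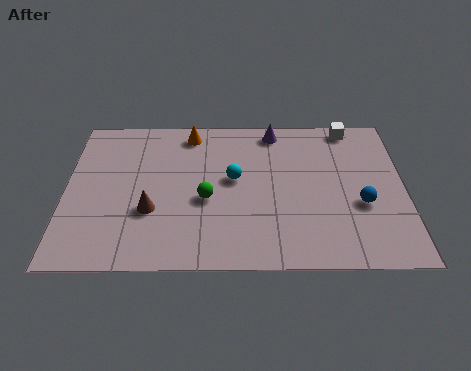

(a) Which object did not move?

the orange cone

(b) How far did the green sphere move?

3.3

The green sphere moved from about (3.0, 6.1) to (5.1, 3.5), a distance of √(2.1² + 2.6²) ≈ 3.3.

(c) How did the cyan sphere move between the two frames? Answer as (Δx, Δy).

(-1.9, 2.5)

From the two frames, the cyan sphere sits at roughly (8.0, 2.1) before and (6.1, 4.6) after.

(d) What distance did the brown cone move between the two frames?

3.4

The brown cone was near (5.9, 4.8) before and (3.1, 2.9) after, so it travelled √(2.8² + 1.9²) ≈ 3.4 units.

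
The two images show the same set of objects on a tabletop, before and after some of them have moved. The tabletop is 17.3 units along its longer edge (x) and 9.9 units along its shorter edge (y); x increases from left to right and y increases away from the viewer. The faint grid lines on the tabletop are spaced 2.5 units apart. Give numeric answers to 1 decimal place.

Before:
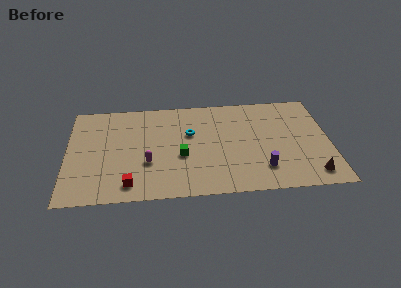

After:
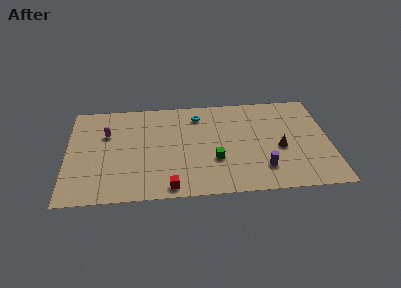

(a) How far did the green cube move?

2.3

The green cube moved from about (7.5, 4.0) to (9.7, 3.4), a distance of √(2.2² + 0.6²) ≈ 2.3.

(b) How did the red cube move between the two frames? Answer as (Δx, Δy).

(2.6, -0.5)

The red cube was at about (4.1, 1.5) and moved to about (6.7, 1.0).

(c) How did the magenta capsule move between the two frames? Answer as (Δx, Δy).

(-2.7, 3.1)

The magenta capsule started near (5.3, 3.5) and ended near (2.6, 6.6).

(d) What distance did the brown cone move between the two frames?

3.4

From (16.0, 1.5) to (14.0, 4.2), the brown cone covered √(2.0² + 2.7²) ≈ 3.4 units.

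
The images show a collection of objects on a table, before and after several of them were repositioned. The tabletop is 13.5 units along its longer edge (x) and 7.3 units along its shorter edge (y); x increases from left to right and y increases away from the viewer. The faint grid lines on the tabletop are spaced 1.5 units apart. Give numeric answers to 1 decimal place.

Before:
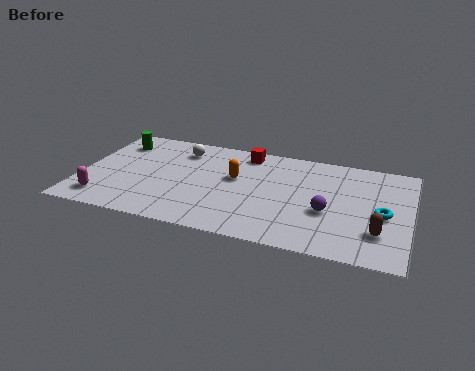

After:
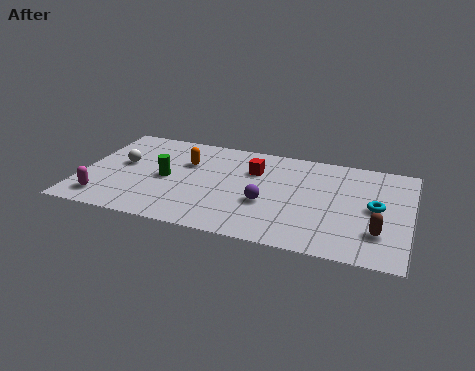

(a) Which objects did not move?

the magenta capsule and the brown capsule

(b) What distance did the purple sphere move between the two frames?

2.5

The purple sphere moved from about (10.2, 2.9) to (7.7, 2.8), a distance of √(2.5² + 0.1²) ≈ 2.5.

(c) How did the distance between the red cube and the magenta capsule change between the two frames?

-0.4

Before: roughly 7.4 units apart; after: 7.0. That's 0.4 units closer together.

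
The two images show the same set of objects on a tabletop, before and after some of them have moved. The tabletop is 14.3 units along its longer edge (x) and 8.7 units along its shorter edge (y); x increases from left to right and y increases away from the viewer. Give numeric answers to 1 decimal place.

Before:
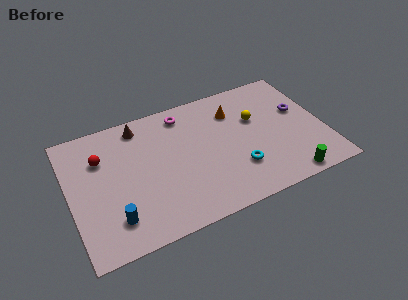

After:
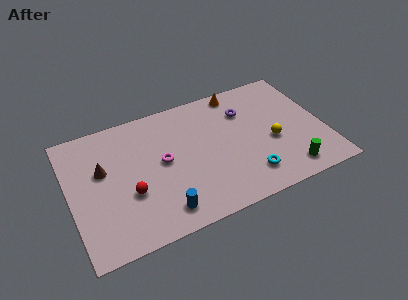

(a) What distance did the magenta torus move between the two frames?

3.2

From (6.7, 7.4) to (5.2, 4.6), the magenta torus covered √(1.5² + 2.8²) ≈ 3.2 units.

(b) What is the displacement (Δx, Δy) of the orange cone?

(0.4, 1.3)

The orange cone started near (9.5, 6.5) and ended near (9.9, 7.8).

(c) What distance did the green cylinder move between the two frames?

0.5

From (11.8, 0.8) to (11.9, 1.3), the green cylinder covered √(0.1² + 0.5²) ≈ 0.5 units.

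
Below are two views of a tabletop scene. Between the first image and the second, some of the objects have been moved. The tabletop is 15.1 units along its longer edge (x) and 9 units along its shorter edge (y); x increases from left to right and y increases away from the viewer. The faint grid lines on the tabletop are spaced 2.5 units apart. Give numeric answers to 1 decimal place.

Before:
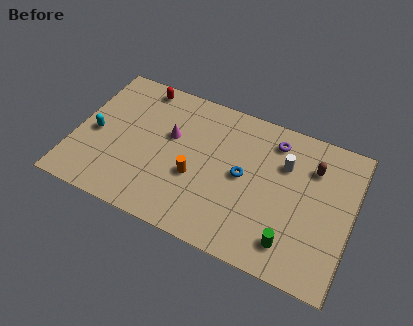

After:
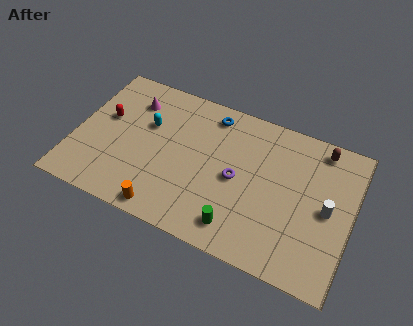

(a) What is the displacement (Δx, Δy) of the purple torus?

(-1.7, -3.1)

The purple torus was at about (10.6, 7.4) and moved to about (8.9, 4.3).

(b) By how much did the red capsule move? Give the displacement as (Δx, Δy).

(-1.6, -2.7)

From the two frames, the red capsule sits at roughly (3.1, 8.0) before and (1.5, 5.3) after.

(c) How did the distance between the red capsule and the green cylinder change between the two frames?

-2.3

Before: roughly 11.0 units apart; after: 8.7. That's 2.3 units closer together.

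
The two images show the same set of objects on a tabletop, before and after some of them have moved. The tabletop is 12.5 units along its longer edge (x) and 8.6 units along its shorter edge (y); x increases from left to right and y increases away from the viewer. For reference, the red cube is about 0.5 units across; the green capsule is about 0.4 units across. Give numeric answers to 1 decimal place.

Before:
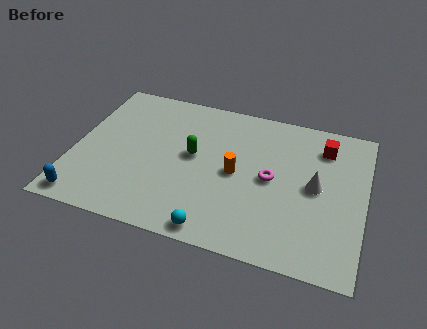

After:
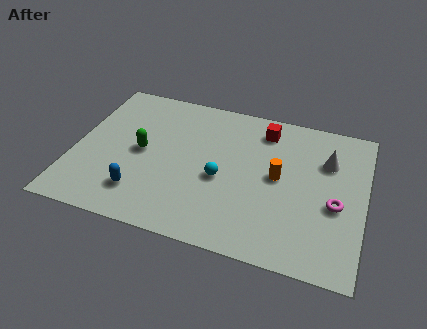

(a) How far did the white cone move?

1.6

The white cone was near (10.4, 4.4) before and (10.8, 6.0) after, so it travelled √(0.4² + 1.6²) ≈ 1.6 units.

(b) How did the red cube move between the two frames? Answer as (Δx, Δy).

(-2.6, 0.3)

The red cube started near (10.6, 6.8) and ended near (8.0, 7.1).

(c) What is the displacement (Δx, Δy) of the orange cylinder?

(1.8, 0.3)

The orange cylinder was at about (7.0, 4.2) and moved to about (8.8, 4.5).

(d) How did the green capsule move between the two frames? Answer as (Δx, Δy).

(-2.2, -0.4)

From the two frames, the green capsule sits at roughly (5.1, 4.7) before and (2.9, 4.3) after.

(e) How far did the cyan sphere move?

2.9

From (6.4, 0.8) to (6.4, 3.7), the cyan sphere covered √(0.0² + 2.9²) ≈ 2.9 units.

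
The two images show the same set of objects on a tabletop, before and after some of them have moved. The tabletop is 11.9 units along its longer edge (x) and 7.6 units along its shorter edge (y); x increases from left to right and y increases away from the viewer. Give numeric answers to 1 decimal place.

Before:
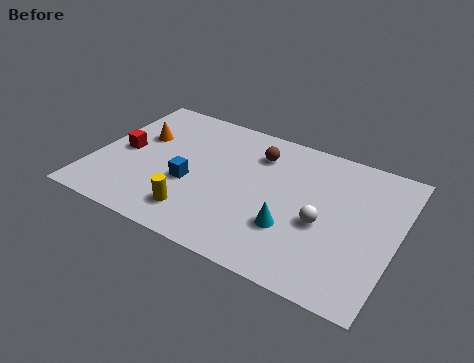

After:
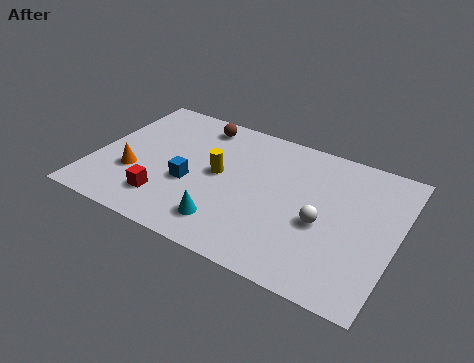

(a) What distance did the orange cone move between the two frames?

2.2

The orange cone was near (1.6, 4.8) before and (1.7, 2.6) after, so it travelled √(0.1² + 2.2²) ≈ 2.2 units.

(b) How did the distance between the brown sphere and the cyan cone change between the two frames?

+1.5

They were about 3.8 units apart before and 5.3 after — 1.5 units further apart.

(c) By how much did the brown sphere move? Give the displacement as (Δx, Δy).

(-2.5, 0.7)

The brown sphere was at about (6.2, 5.8) and moved to about (3.7, 6.5).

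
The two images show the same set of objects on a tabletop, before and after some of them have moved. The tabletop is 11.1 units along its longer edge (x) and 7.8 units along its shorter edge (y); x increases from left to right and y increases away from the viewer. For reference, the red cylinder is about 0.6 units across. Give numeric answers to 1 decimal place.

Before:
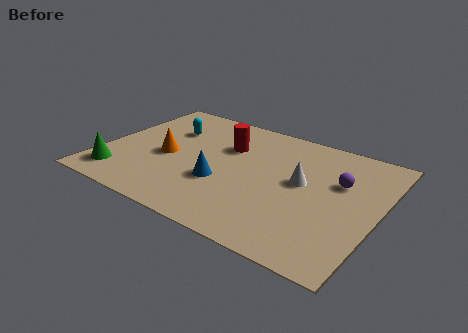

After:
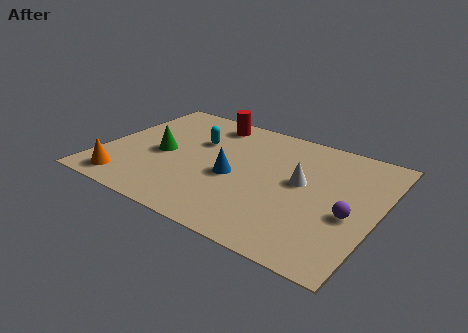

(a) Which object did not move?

the white cone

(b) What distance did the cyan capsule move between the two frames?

1.3

The cyan capsule was near (2.3, 5.4) before and (3.6, 5.1) after, so it travelled √(1.3² + 0.3²) ≈ 1.3 units.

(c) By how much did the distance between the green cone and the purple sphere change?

-1.4

Before: roughly 9.1 units apart; after: 7.7. That's 1.4 units closer together.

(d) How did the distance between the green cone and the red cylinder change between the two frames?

-2.0

They were about 5.4 units apart before and 3.4 after — 2.0 units closer together.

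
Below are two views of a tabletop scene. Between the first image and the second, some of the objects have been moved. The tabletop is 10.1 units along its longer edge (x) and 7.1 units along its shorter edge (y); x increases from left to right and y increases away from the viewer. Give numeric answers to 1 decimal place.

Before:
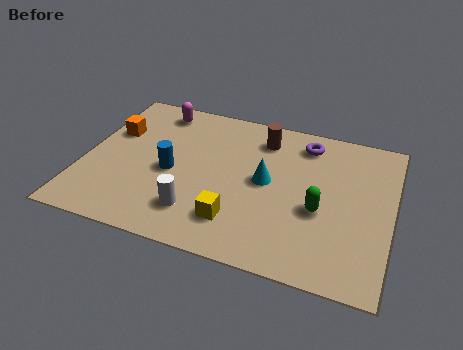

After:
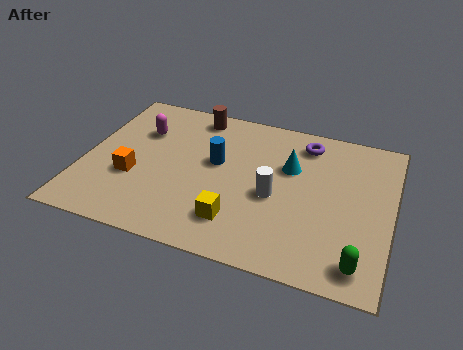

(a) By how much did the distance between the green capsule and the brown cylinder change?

+4.3

They were about 3.5 units apart before and 7.8 after — 4.3 units further apart.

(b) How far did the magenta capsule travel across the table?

1.3

The magenta capsule moved from about (2.1, 6.1) to (1.7, 4.9), a distance of √(0.4² + 1.2²) ≈ 1.3.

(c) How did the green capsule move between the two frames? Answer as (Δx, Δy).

(1.4, -1.9)

The green capsule was at about (7.8, 2.9) and moved to about (9.2, 1.0).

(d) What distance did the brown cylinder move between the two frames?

2.4

From (5.7, 5.7) to (3.4, 6.2), the brown cylinder covered √(2.3² + 0.5²) ≈ 2.4 units.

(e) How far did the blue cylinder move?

1.7

The blue cylinder was near (2.9, 3.2) before and (4.3, 4.1) after, so it travelled √(1.4² + 0.9²) ≈ 1.7 units.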